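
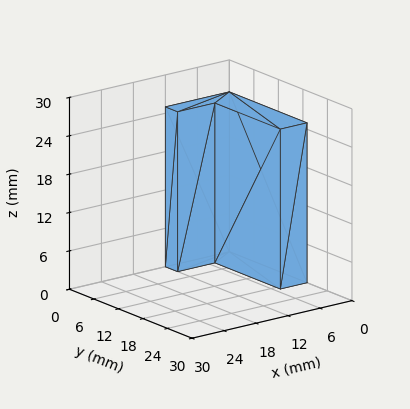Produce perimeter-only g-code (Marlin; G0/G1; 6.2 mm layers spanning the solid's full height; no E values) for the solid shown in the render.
Reading the render: the shape is an L-shaped prism: outer 12 × 19 mm, arm thicknesses ≈ 3 mm (horizontal) and 5 mm (vertical), extruded 25 mm in z (dimensions read to the nearest mm from the axis ticks). For the g-code, the solid's height is divided into equal slices at the stated Δz and each level perimeter traced with G1 moves after a G0 lift.

; perimeter-only toolpath
G21 ; units = mm
G90 ; absolute positioning
G28 ; home
; layer 1
G0 Z6.2
G0 X0.0 Y0.0
G1 X12.0 Y0.0
G1 X12.0 Y3.0
G1 X5.0 Y3.0
G1 X5.0 Y19.0
G1 X0.0 Y19.0
G1 X0.0 Y0.0
; layer 2
G0 Z12.5
G0 X0.0 Y0.0
G1 X12.0 Y0.0
G1 X12.0 Y3.0
G1 X5.0 Y3.0
G1 X5.0 Y19.0
G1 X0.0 Y19.0
G1 X0.0 Y0.0
; layer 3
G0 Z18.8
G0 X0.0 Y0.0
G1 X12.0 Y0.0
G1 X12.0 Y3.0
G1 X5.0 Y3.0
G1 X5.0 Y19.0
G1 X0.0 Y19.0
G1 X0.0 Y0.0
; layer 4
G0 Z25.0
G0 X0.0 Y0.0
G1 X12.0 Y0.0
G1 X12.0 Y3.0
G1 X5.0 Y3.0
G1 X5.0 Y19.0
G1 X0.0 Y19.0
G1 X0.0 Y0.0
M2 ; end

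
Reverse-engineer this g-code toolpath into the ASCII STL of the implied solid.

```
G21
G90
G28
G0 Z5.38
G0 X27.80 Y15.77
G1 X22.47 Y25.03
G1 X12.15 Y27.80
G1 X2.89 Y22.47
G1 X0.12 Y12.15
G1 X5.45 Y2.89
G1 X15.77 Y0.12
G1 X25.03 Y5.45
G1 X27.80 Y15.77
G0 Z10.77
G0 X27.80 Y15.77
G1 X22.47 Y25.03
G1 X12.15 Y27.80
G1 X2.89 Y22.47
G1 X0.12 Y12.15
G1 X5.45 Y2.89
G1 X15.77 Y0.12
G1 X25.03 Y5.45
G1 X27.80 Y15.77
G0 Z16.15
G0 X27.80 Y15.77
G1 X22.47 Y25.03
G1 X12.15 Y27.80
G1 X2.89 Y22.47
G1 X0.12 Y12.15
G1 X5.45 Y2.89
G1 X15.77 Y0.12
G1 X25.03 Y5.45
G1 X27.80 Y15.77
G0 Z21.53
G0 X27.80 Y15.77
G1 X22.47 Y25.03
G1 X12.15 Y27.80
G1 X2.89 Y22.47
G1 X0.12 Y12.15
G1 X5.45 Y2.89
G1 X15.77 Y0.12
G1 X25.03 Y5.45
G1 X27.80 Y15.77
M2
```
solid part
  facet normal 0.0000 0.0000 -1.0000
    outer loop
      vertex 12.15 27.80 0.00
      vertex 22.47 25.03 0.00
      vertex 27.80 15.77 0.00
    endloop
  endfacet
  facet normal 0.0000 0.0000 -1.0000
    outer loop
      vertex 2.89 22.47 0.00
      vertex 12.15 27.80 0.00
      vertex 27.80 15.77 0.00
    endloop
  endfacet
  facet normal 0.0000 0.0000 -1.0000
    outer loop
      vertex 0.12 12.15 0.00
      vertex 2.89 22.47 0.00
      vertex 27.80 15.77 0.00
    endloop
  endfacet
  facet normal 0.0000 0.0000 -1.0000
    outer loop
      vertex 5.45 2.89 0.00
      vertex 0.12 12.15 0.00
      vertex 27.80 15.77 0.00
    endloop
  endfacet
  facet normal 0.0000 0.0000 -1.0000
    outer loop
      vertex 15.77 0.12 0.00
      vertex 5.45 2.89 0.00
      vertex 27.80 15.77 0.00
    endloop
  endfacet
  facet normal 0.0000 0.0000 -1.0000
    outer loop
      vertex 25.03 5.45 0.00
      vertex 15.77 0.12 0.00
      vertex 27.80 15.77 0.00
    endloop
  endfacet
  facet normal 0.0000 0.0000 1.0000
    outer loop
      vertex 27.80 15.77 21.53
      vertex 22.47 25.03 21.53
      vertex 12.15 27.80 21.53
    endloop
  endfacet
  facet normal 0.0000 0.0000 1.0000
    outer loop
      vertex 27.80 15.77 21.53
      vertex 12.15 27.80 21.53
      vertex 2.89 22.47 21.53
    endloop
  endfacet
  facet normal 0.0000 0.0000 1.0000
    outer loop
      vertex 27.80 15.77 21.53
      vertex 2.89 22.47 21.53
      vertex 0.12 12.15 21.53
    endloop
  endfacet
  facet normal 0.0000 0.0000 1.0000
    outer loop
      vertex 27.80 15.77 21.53
      vertex 0.12 12.15 21.53
      vertex 5.45 2.89 21.53
    endloop
  endfacet
  facet normal 0.0000 0.0000 1.0000
    outer loop
      vertex 27.80 15.77 21.53
      vertex 5.45 2.89 21.53
      vertex 15.77 0.12 21.53
    endloop
  endfacet
  facet normal 0.0000 0.0000 1.0000
    outer loop
      vertex 27.80 15.77 21.53
      vertex 15.77 0.12 21.53
      vertex 25.03 5.45 21.53
    endloop
  endfacet
  facet normal 0.8667 0.4989 0.0000
    outer loop
      vertex 27.80 15.77 0.00
      vertex 22.47 25.03 0.00
      vertex 22.47 25.03 21.53
    endloop
  endfacet
  facet normal 0.8667 0.4989 0.0000
    outer loop
      vertex 27.80 15.77 0.00
      vertex 22.47 25.03 21.53
      vertex 27.80 15.77 21.53
    endloop
  endfacet
  facet normal 0.2592 0.9658 0.0000
    outer loop
      vertex 22.47 25.03 0.00
      vertex 12.15 27.80 0.00
      vertex 12.15 27.80 21.53
    endloop
  endfacet
  facet normal 0.2592 0.9658 0.0000
    outer loop
      vertex 22.47 25.03 0.00
      vertex 12.15 27.80 21.53
      vertex 22.47 25.03 21.53
    endloop
  endfacet
  facet normal -0.4989 0.8667 0.0000
    outer loop
      vertex 12.15 27.80 0.00
      vertex 2.89 22.47 0.00
      vertex 2.89 22.47 21.53
    endloop
  endfacet
  facet normal -0.4989 0.8667 0.0000
    outer loop
      vertex 12.15 27.80 0.00
      vertex 2.89 22.47 21.53
      vertex 12.15 27.80 21.53
    endloop
  endfacet
  facet normal -0.9658 0.2592 0.0000
    outer loop
      vertex 2.89 22.47 0.00
      vertex 0.12 12.15 0.00
      vertex 0.12 12.15 21.53
    endloop
  endfacet
  facet normal -0.9658 0.2592 0.0000
    outer loop
      vertex 2.89 22.47 0.00
      vertex 0.12 12.15 21.53
      vertex 2.89 22.47 21.53
    endloop
  endfacet
  facet normal -0.8667 -0.4989 0.0000
    outer loop
      vertex 0.12 12.15 0.00
      vertex 5.45 2.89 0.00
      vertex 5.45 2.89 21.53
    endloop
  endfacet
  facet normal -0.8667 -0.4989 0.0000
    outer loop
      vertex 0.12 12.15 0.00
      vertex 5.45 2.89 21.53
      vertex 0.12 12.15 21.53
    endloop
  endfacet
  facet normal -0.2592 -0.9658 0.0000
    outer loop
      vertex 5.45 2.89 0.00
      vertex 15.77 0.12 0.00
      vertex 15.77 0.12 21.53
    endloop
  endfacet
  facet normal -0.2592 -0.9658 0.0000
    outer loop
      vertex 5.45 2.89 0.00
      vertex 15.77 0.12 21.53
      vertex 5.45 2.89 21.53
    endloop
  endfacet
  facet normal 0.4989 -0.8667 0.0000
    outer loop
      vertex 15.77 0.12 0.00
      vertex 25.03 5.45 0.00
      vertex 25.03 5.45 21.53
    endloop
  endfacet
  facet normal 0.4989 -0.8667 0.0000
    outer loop
      vertex 15.77 0.12 0.00
      vertex 25.03 5.45 21.53
      vertex 15.77 0.12 21.53
    endloop
  endfacet
  facet normal 0.9658 -0.2592 0.0000
    outer loop
      vertex 25.03 5.45 0.00
      vertex 27.80 15.77 0.00
      vertex 27.80 15.77 21.53
    endloop
  endfacet
  facet normal 0.9658 -0.2592 0.0000
    outer loop
      vertex 25.03 5.45 0.00
      vertex 27.80 15.77 21.53
      vertex 25.03 5.45 21.53
    endloop
  endfacet
endsolid part

The G0 Z moves step by Δz≈5.38 mm. Every layer's G1 loop is the same polygon, so the solid is a straight extrusion of it from z=0 to z≈21.5. Closing with flat bottom and top caps and triangulating gives 28 facets — a regular 8-sided prism (a cylinder approximated with 8 flat sides), circumscribed radius ≈ 14 mm, height ≈ 21.5 mm.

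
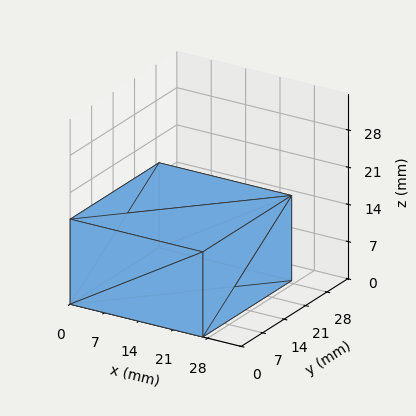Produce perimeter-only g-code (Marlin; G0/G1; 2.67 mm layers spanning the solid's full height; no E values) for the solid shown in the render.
Reading the render: the shape is a rectangular box, roughly 27 × 29 mm footprint and 16 mm tall (dimensions read to the nearest mm from the axis ticks). For the g-code, the solid's height is divided into equal slices at the stated Δz and each level perimeter traced with G1 moves after a G0 lift.

; perimeter-only toolpath
G21 ; units = mm
G90 ; absolute positioning
G28 ; home
; layer 1
G0 Z2.67
G0 X0.00 Y0.00
G1 X27.00 Y0.00
G1 X27.00 Y29.00
G1 X0.00 Y29.00
G1 X0.00 Y0.00
; layer 2
G0 Z5.33
G0 X0.00 Y0.00
G1 X27.00 Y0.00
G1 X27.00 Y29.00
G1 X0.00 Y29.00
G1 X0.00 Y0.00
; layer 3
G0 Z8.00
G0 X0.00 Y0.00
G1 X27.00 Y0.00
G1 X27.00 Y29.00
G1 X0.00 Y29.00
G1 X0.00 Y0.00
; layer 4
G0 Z10.67
G0 X0.00 Y0.00
G1 X27.00 Y0.00
G1 X27.00 Y29.00
G1 X0.00 Y29.00
G1 X0.00 Y0.00
; layer 5
G0 Z13.33
G0 X0.00 Y0.00
G1 X27.00 Y0.00
G1 X27.00 Y29.00
G1 X0.00 Y29.00
G1 X0.00 Y0.00
; layer 6
G0 Z16.00
G0 X0.00 Y0.00
G1 X27.00 Y0.00
G1 X27.00 Y29.00
G1 X0.00 Y29.00
G1 X0.00 Y0.00
M2 ; end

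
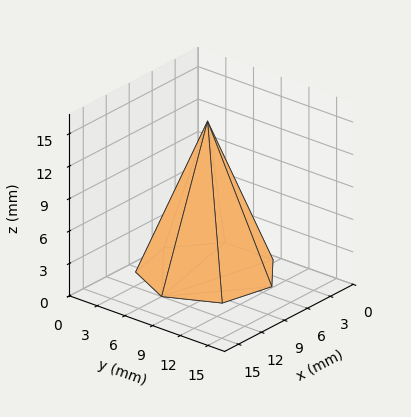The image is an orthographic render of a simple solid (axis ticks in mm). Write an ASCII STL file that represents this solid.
Reading the render: the shape is a regular 7-sided pyramid, base circumscribed radius ≈ 6 mm, apex at z ≈ 14 mm (dimensions read to the nearest mm from the axis ticks). For the STL, each face is triangulated and given an outward normal.

solid part
  facet normal 0.0000 0.0000 -1.0000
    outer loop
      vertex 4.665 11.850 0.000
      vertex 9.741 10.691 0.000
      vertex 12.000 6.000 0.000
    endloop
  endfacet
  facet normal 0.0000 0.0000 -1.0000
    outer loop
      vertex 0.594 8.603 0.000
      vertex 4.665 11.850 0.000
      vertex 12.000 6.000 0.000
    endloop
  endfacet
  facet normal 0.0000 0.0000 -1.0000
    outer loop
      vertex 0.594 3.397 0.000
      vertex 0.594 8.603 0.000
      vertex 12.000 6.000 0.000
    endloop
  endfacet
  facet normal 0.0000 0.0000 -1.0000
    outer loop
      vertex 4.665 0.150 0.000
      vertex 0.594 3.397 0.000
      vertex 12.000 6.000 0.000
    endloop
  endfacet
  facet normal 0.0000 0.0000 -1.0000
    outer loop
      vertex 9.741 1.309 0.000
      vertex 4.665 0.150 0.000
      vertex 12.000 6.000 0.000
    endloop
  endfacet
  facet normal 0.8405 0.4047 0.3602
    outer loop
      vertex 12.000 6.000 0.000
      vertex 9.741 10.691 0.000
      vertex 6.000 6.000 14.000
    endloop
  endfacet
  facet normal 0.2077 0.9095 0.3602
    outer loop
      vertex 9.741 10.691 0.000
      vertex 4.665 11.850 0.000
      vertex 6.000 6.000 14.000
    endloop
  endfacet
  facet normal -0.5817 0.7293 0.3602
    outer loop
      vertex 4.665 11.850 0.000
      vertex 0.594 8.603 0.000
      vertex 6.000 6.000 14.000
    endloop
  endfacet
  facet normal -0.9329 0.0000 0.3602
    outer loop
      vertex 0.594 8.603 0.000
      vertex 0.594 3.397 0.000
      vertex 6.000 6.000 14.000
    endloop
  endfacet
  facet normal -0.5817 -0.7293 0.3602
    outer loop
      vertex 0.594 3.397 0.000
      vertex 4.665 0.150 0.000
      vertex 6.000 6.000 14.000
    endloop
  endfacet
  facet normal 0.2077 -0.9095 0.3602
    outer loop
      vertex 4.665 0.150 0.000
      vertex 9.741 1.309 0.000
      vertex 6.000 6.000 14.000
    endloop
  endfacet
  facet normal 0.8405 -0.4047 0.3602
    outer loop
      vertex 9.741 1.309 0.000
      vertex 12.000 6.000 0.000
      vertex 6.000 6.000 14.000
    endloop
  endfacet
endsolid part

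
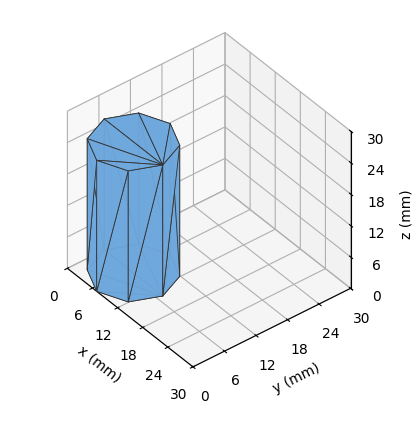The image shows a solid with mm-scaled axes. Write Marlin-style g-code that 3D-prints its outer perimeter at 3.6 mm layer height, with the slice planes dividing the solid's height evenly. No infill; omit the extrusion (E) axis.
Reading the render: the shape is a regular 8-sided prism (a cylinder approximated with 8 flat sides), circumscribed radius ≈ 7 mm, height ≈ 25 mm (dimensions read to the nearest mm from the axis ticks). For the g-code, the solid's height is divided into equal slices at the stated Δz and each level perimeter traced with G1 moves after a G0 lift.

; perimeter-only toolpath
G21 ; units = mm
G90 ; absolute positioning
G28 ; home
; layer 1
G0 Z3.6
G0 X14.0 Y7.0
G1 X11.9 Y11.9
G1 X7.0 Y14.0
G1 X2.1 Y11.9
G1 X0.0 Y7.0
G1 X2.1 Y2.1
G1 X7.0 Y0.0
G1 X11.9 Y2.1
G1 X14.0 Y7.0
; layer 2
G0 Z7.1
G0 X14.0 Y7.0
G1 X11.9 Y11.9
G1 X7.0 Y14.0
G1 X2.1 Y11.9
G1 X0.0 Y7.0
G1 X2.1 Y2.1
G1 X7.0 Y0.0
G1 X11.9 Y2.1
G1 X14.0 Y7.0
; layer 3
G0 Z10.7
G0 X14.0 Y7.0
G1 X11.9 Y11.9
G1 X7.0 Y14.0
G1 X2.1 Y11.9
G1 X0.0 Y7.0
G1 X2.1 Y2.1
G1 X7.0 Y0.0
G1 X11.9 Y2.1
G1 X14.0 Y7.0
; layer 4
G0 Z14.3
G0 X14.0 Y7.0
G1 X11.9 Y11.9
G1 X7.0 Y14.0
G1 X2.1 Y11.9
G1 X0.0 Y7.0
G1 X2.1 Y2.1
G1 X7.0 Y0.0
G1 X11.9 Y2.1
G1 X14.0 Y7.0
; layer 5
G0 Z17.9
G0 X14.0 Y7.0
G1 X11.9 Y11.9
G1 X7.0 Y14.0
G1 X2.1 Y11.9
G1 X0.0 Y7.0
G1 X2.1 Y2.1
G1 X7.0 Y0.0
G1 X11.9 Y2.1
G1 X14.0 Y7.0
; layer 6
G0 Z21.4
G0 X14.0 Y7.0
G1 X11.9 Y11.9
G1 X7.0 Y14.0
G1 X2.1 Y11.9
G1 X0.0 Y7.0
G1 X2.1 Y2.1
G1 X7.0 Y0.0
G1 X11.9 Y2.1
G1 X14.0 Y7.0
; layer 7
G0 Z25.0
G0 X14.0 Y7.0
G1 X11.9 Y11.9
G1 X7.0 Y14.0
G1 X2.1 Y11.9
G1 X0.0 Y7.0
G1 X2.1 Y2.1
G1 X7.0 Y0.0
G1 X11.9 Y2.1
G1 X14.0 Y7.0
M2 ; end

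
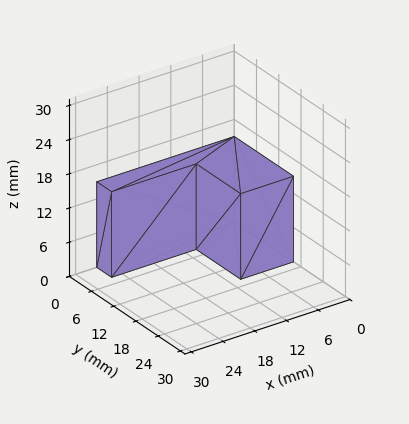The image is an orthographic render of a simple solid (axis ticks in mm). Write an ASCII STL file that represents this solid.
Reading the render: the shape is an L-shaped prism: outer 26 × 16 mm, arm thicknesses ≈ 4 mm (horizontal) and 10 mm (vertical), extruded 15 mm in z (dimensions read to the nearest mm from the axis ticks). For the STL, each face is triangulated and given an outward normal.

solid part
  facet normal 0.0000 0.0000 -1.0000
    outer loop
      vertex 26.000 4.000 0.000
      vertex 26.000 0.000 0.000
      vertex 0.000 0.000 0.000
    endloop
  endfacet
  facet normal 0.0000 0.0000 -1.0000
    outer loop
      vertex 10.000 4.000 0.000
      vertex 26.000 4.000 0.000
      vertex 0.000 0.000 0.000
    endloop
  endfacet
  facet normal 0.0000 0.0000 -1.0000
    outer loop
      vertex 10.000 16.000 0.000
      vertex 10.000 4.000 0.000
      vertex 0.000 0.000 0.000
    endloop
  endfacet
  facet normal 0.0000 0.0000 -1.0000
    outer loop
      vertex 0.000 16.000 0.000
      vertex 10.000 16.000 0.000
      vertex 0.000 0.000 0.000
    endloop
  endfacet
  facet normal 0.0000 0.0000 1.0000
    outer loop
      vertex 0.000 0.000 15.000
      vertex 26.000 0.000 15.000
      vertex 26.000 4.000 15.000
    endloop
  endfacet
  facet normal 0.0000 0.0000 1.0000
    outer loop
      vertex 0.000 0.000 15.000
      vertex 26.000 4.000 15.000
      vertex 10.000 4.000 15.000
    endloop
  endfacet
  facet normal 0.0000 0.0000 1.0000
    outer loop
      vertex 0.000 0.000 15.000
      vertex 10.000 4.000 15.000
      vertex 10.000 16.000 15.000
    endloop
  endfacet
  facet normal 0.0000 0.0000 1.0000
    outer loop
      vertex 0.000 0.000 15.000
      vertex 10.000 16.000 15.000
      vertex 0.000 16.000 15.000
    endloop
  endfacet
  facet normal 0.0000 -1.0000 0.0000
    outer loop
      vertex 0.000 0.000 0.000
      vertex 26.000 0.000 0.000
      vertex 26.000 0.000 15.000
    endloop
  endfacet
  facet normal 0.0000 -1.0000 0.0000
    outer loop
      vertex 0.000 0.000 0.000
      vertex 26.000 0.000 15.000
      vertex 0.000 0.000 15.000
    endloop
  endfacet
  facet normal 1.0000 0.0000 0.0000
    outer loop
      vertex 26.000 0.000 0.000
      vertex 26.000 4.000 0.000
      vertex 26.000 4.000 15.000
    endloop
  endfacet
  facet normal 1.0000 0.0000 0.0000
    outer loop
      vertex 26.000 0.000 0.000
      vertex 26.000 4.000 15.000
      vertex 26.000 0.000 15.000
    endloop
  endfacet
  facet normal 0.0000 1.0000 0.0000
    outer loop
      vertex 26.000 4.000 0.000
      vertex 10.000 4.000 0.000
      vertex 10.000 4.000 15.000
    endloop
  endfacet
  facet normal 0.0000 1.0000 0.0000
    outer loop
      vertex 26.000 4.000 0.000
      vertex 10.000 4.000 15.000
      vertex 26.000 4.000 15.000
    endloop
  endfacet
  facet normal 1.0000 0.0000 0.0000
    outer loop
      vertex 10.000 4.000 0.000
      vertex 10.000 16.000 0.000
      vertex 10.000 16.000 15.000
    endloop
  endfacet
  facet normal 1.0000 0.0000 0.0000
    outer loop
      vertex 10.000 4.000 0.000
      vertex 10.000 16.000 15.000
      vertex 10.000 4.000 15.000
    endloop
  endfacet
  facet normal 0.0000 1.0000 0.0000
    outer loop
      vertex 10.000 16.000 0.000
      vertex 0.000 16.000 0.000
      vertex 0.000 16.000 15.000
    endloop
  endfacet
  facet normal 0.0000 1.0000 0.0000
    outer loop
      vertex 10.000 16.000 0.000
      vertex 0.000 16.000 15.000
      vertex 10.000 16.000 15.000
    endloop
  endfacet
  facet normal -1.0000 0.0000 0.0000
    outer loop
      vertex 0.000 16.000 0.000
      vertex 0.000 0.000 0.000
      vertex 0.000 0.000 15.000
    endloop
  endfacet
  facet normal -1.0000 0.0000 0.0000
    outer loop
      vertex 0.000 16.000 0.000
      vertex 0.000 0.000 15.000
      vertex 0.000 16.000 15.000
    endloop
  endfacet
endsolid part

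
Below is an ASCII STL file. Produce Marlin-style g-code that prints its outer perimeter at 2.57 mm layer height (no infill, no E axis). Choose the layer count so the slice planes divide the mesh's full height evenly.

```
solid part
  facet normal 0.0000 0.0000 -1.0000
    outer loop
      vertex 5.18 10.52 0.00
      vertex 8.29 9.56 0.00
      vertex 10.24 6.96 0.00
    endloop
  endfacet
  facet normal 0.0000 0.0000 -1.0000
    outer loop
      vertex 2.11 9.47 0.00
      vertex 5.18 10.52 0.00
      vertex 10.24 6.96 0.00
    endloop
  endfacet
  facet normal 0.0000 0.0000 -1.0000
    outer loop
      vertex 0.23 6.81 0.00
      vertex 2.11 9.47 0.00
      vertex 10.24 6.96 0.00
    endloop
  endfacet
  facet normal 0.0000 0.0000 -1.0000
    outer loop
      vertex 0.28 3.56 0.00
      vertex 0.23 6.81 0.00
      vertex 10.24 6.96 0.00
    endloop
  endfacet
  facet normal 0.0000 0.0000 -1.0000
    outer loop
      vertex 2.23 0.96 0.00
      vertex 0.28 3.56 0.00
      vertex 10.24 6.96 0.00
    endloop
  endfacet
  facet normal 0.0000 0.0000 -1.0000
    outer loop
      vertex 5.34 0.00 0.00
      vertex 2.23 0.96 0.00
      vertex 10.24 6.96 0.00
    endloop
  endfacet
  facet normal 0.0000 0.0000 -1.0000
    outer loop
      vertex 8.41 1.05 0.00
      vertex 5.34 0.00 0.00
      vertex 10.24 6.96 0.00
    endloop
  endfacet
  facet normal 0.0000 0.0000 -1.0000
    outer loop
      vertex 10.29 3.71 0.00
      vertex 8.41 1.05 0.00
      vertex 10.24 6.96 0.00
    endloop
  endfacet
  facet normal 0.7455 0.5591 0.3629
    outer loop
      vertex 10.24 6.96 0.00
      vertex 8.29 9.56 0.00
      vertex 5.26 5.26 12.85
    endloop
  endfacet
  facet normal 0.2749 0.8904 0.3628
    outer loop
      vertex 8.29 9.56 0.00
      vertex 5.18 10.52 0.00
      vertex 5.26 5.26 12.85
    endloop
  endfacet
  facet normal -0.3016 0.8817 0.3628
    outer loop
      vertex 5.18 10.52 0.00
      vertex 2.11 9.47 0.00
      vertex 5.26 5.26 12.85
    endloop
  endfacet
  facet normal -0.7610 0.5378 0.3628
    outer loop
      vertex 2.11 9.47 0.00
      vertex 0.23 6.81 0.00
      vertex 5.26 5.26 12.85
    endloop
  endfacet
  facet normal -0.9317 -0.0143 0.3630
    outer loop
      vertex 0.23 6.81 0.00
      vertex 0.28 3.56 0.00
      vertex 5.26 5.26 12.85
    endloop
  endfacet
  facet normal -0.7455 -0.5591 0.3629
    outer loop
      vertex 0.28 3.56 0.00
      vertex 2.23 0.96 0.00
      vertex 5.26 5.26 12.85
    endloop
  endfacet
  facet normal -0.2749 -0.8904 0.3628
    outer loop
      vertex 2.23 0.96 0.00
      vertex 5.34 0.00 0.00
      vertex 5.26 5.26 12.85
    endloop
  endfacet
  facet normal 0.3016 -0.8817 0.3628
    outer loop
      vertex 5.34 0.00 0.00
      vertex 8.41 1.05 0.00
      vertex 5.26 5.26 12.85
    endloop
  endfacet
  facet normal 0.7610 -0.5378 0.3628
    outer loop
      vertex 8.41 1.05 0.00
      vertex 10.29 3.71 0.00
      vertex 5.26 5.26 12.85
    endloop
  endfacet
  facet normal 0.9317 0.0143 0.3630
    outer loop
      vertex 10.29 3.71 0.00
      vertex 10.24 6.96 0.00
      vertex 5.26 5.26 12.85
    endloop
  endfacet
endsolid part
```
; perimeter-only toolpath
G21 ; units = mm
G90 ; absolute positioning
G28 ; home
; layer 1
G0 Z2.57
G0 X9.24 Y6.62
G1 X7.68 Y8.70
G1 X5.20 Y9.47
G1 X2.74 Y8.63
G1 X1.24 Y6.50
G1 X1.28 Y3.90
G1 X2.84 Y1.82
G1 X5.32 Y1.05
G1 X7.78 Y1.89
G1 X9.28 Y4.02
G1 X9.24 Y6.62
; layer 2
G0 Z5.14
G0 X8.25 Y6.28
G1 X7.08 Y7.84
G1 X5.21 Y8.42
G1 X3.37 Y7.79
G1 X2.24 Y6.19
G1 X2.27 Y4.24
G1 X3.44 Y2.68
G1 X5.31 Y2.10
G1 X7.15 Y2.73
G1 X8.28 Y4.33
G1 X8.25 Y6.28
; layer 3
G0 Z7.71
G0 X7.25 Y5.94
G1 X6.47 Y6.98
G1 X5.23 Y7.36
G1 X4.00 Y6.94
G1 X3.25 Y5.88
G1 X3.27 Y4.58
G1 X4.05 Y3.54
G1 X5.29 Y3.16
G1 X6.52 Y3.58
G1 X7.27 Y4.64
G1 X7.25 Y5.94
; layer 4
G0 Z10.28
G0 X6.26 Y5.60
G1 X5.87 Y6.12
G1 X5.24 Y6.31
G1 X4.63 Y6.10
G1 X4.25 Y5.57
G1 X4.26 Y4.92
G1 X4.65 Y4.40
G1 X5.28 Y4.21
G1 X5.89 Y4.42
G1 X6.27 Y4.95
G1 X6.26 Y5.60
M2 ; end

The solid is a regular 10-sided pyramid, base circumscribed radius ≈ 5.26 mm, apex at z ≈ 12.8 mm. Slicing at Δz = 2.57 mm — 5 equal slices spanning the solid's height, so layer i sits at z = i·h/5 — gives 4 non-empty perimeters. Each is a 10-segment closed polygon; G0 lifts to the layer z and rapids to the start vertex, then G1 traces the edges. The cross-section shrinks linearly with z (the slice at the apex is degenerate and omitted).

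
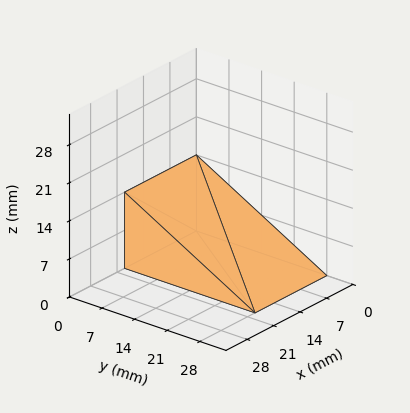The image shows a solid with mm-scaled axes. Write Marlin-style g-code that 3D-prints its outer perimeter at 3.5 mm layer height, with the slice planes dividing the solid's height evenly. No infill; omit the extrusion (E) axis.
Reading the render: the shape is a wedge (ramp): 19 × 28 mm base, rising to 14 mm along the y=0 edge and sloping linearly to z=0 at y=28 (dimensions read to the nearest mm from the axis ticks). For the g-code, the solid's height is divided into equal slices at the stated Δz and each level perimeter traced with G1 moves after a G0 lift.

; perimeter-only toolpath
G21 ; units = mm
G90 ; absolute positioning
G28 ; home
; layer 1
G0 Z3.5
G0 X0.0 Y0.0
G1 X19.0 Y0.0
G1 X19.0 Y21.0
G1 X0.0 Y21.0
G1 X0.0 Y0.0
; layer 2
G0 Z7.0
G0 X0.0 Y0.0
G1 X19.0 Y0.0
G1 X19.0 Y14.0
G1 X0.0 Y14.0
G1 X0.0 Y0.0
; layer 3
G0 Z10.5
G0 X0.0 Y0.0
G1 X19.0 Y0.0
G1 X19.0 Y7.0
G1 X0.0 Y7.0
G1 X0.0 Y0.0
M2 ; end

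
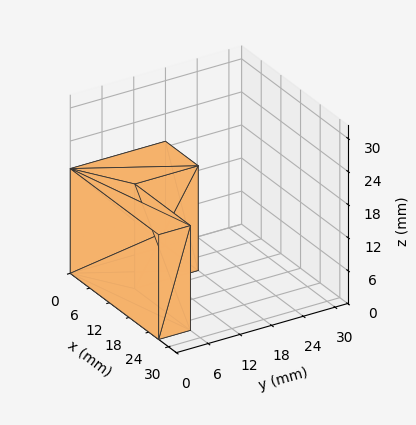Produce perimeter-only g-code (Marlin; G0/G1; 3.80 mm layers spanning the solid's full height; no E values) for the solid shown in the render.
Reading the render: the shape is an L-shaped prism: outer 27 × 18 mm, arm thicknesses ≈ 6 mm (horizontal) and 10 mm (vertical), extruded 19 mm in z (dimensions read to the nearest mm from the axis ticks). For the g-code, the solid's height is divided into equal slices at the stated Δz and each level perimeter traced with G1 moves after a G0 lift.

; perimeter-only toolpath
G21 ; units = mm
G90 ; absolute positioning
G28 ; home
; layer 1
G0 Z3.80
G0 X0.00 Y0.00
G1 X27.00 Y0.00
G1 X27.00 Y6.00
G1 X10.00 Y6.00
G1 X10.00 Y18.00
G1 X0.00 Y18.00
G1 X0.00 Y0.00
; layer 2
G0 Z7.60
G0 X0.00 Y0.00
G1 X27.00 Y0.00
G1 X27.00 Y6.00
G1 X10.00 Y6.00
G1 X10.00 Y18.00
G1 X0.00 Y18.00
G1 X0.00 Y0.00
; layer 3
G0 Z11.40
G0 X0.00 Y0.00
G1 X27.00 Y0.00
G1 X27.00 Y6.00
G1 X10.00 Y6.00
G1 X10.00 Y18.00
G1 X0.00 Y18.00
G1 X0.00 Y0.00
; layer 4
G0 Z15.20
G0 X0.00 Y0.00
G1 X27.00 Y0.00
G1 X27.00 Y6.00
G1 X10.00 Y6.00
G1 X10.00 Y18.00
G1 X0.00 Y18.00
G1 X0.00 Y0.00
; layer 5
G0 Z19.00
G0 X0.00 Y0.00
G1 X27.00 Y0.00
G1 X27.00 Y6.00
G1 X10.00 Y6.00
G1 X10.00 Y18.00
G1 X0.00 Y18.00
G1 X0.00 Y0.00
M2 ; end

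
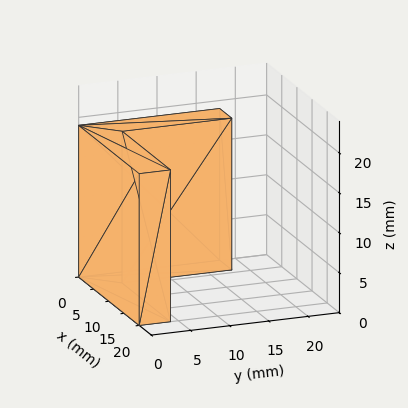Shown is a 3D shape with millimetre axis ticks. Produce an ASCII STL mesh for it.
Reading the render: the shape is an L-shaped prism: outer 20 × 18 mm, arm thicknesses ≈ 4 mm (horizontal) and 4 mm (vertical), extruded 19 mm in z (dimensions read to the nearest mm from the axis ticks). For the STL, each face is triangulated and given an outward normal.

solid part
  facet normal 0.0000 0.0000 -1.0000
    outer loop
      vertex 20.0 4.0 0.0
      vertex 20.0 0.0 0.0
      vertex 0.0 0.0 0.0
    endloop
  endfacet
  facet normal 0.0000 0.0000 -1.0000
    outer loop
      vertex 4.0 4.0 0.0
      vertex 20.0 4.0 0.0
      vertex 0.0 0.0 0.0
    endloop
  endfacet
  facet normal 0.0000 0.0000 -1.0000
    outer loop
      vertex 4.0 18.0 0.0
      vertex 4.0 4.0 0.0
      vertex 0.0 0.0 0.0
    endloop
  endfacet
  facet normal 0.0000 0.0000 -1.0000
    outer loop
      vertex 0.0 18.0 0.0
      vertex 4.0 18.0 0.0
      vertex 0.0 0.0 0.0
    endloop
  endfacet
  facet normal 0.0000 0.0000 1.0000
    outer loop
      vertex 0.0 0.0 19.0
      vertex 20.0 0.0 19.0
      vertex 20.0 4.0 19.0
    endloop
  endfacet
  facet normal 0.0000 0.0000 1.0000
    outer loop
      vertex 0.0 0.0 19.0
      vertex 20.0 4.0 19.0
      vertex 4.0 4.0 19.0
    endloop
  endfacet
  facet normal 0.0000 0.0000 1.0000
    outer loop
      vertex 0.0 0.0 19.0
      vertex 4.0 4.0 19.0
      vertex 4.0 18.0 19.0
    endloop
  endfacet
  facet normal 0.0000 0.0000 1.0000
    outer loop
      vertex 0.0 0.0 19.0
      vertex 4.0 18.0 19.0
      vertex 0.0 18.0 19.0
    endloop
  endfacet
  facet normal 0.0000 -1.0000 0.0000
    outer loop
      vertex 0.0 0.0 0.0
      vertex 20.0 0.0 0.0
      vertex 20.0 0.0 19.0
    endloop
  endfacet
  facet normal 0.0000 -1.0000 0.0000
    outer loop
      vertex 0.0 0.0 0.0
      vertex 20.0 0.0 19.0
      vertex 0.0 0.0 19.0
    endloop
  endfacet
  facet normal 1.0000 0.0000 0.0000
    outer loop
      vertex 20.0 0.0 0.0
      vertex 20.0 4.0 0.0
      vertex 20.0 4.0 19.0
    endloop
  endfacet
  facet normal 1.0000 0.0000 0.0000
    outer loop
      vertex 20.0 0.0 0.0
      vertex 20.0 4.0 19.0
      vertex 20.0 0.0 19.0
    endloop
  endfacet
  facet normal 0.0000 1.0000 0.0000
    outer loop
      vertex 20.0 4.0 0.0
      vertex 4.0 4.0 0.0
      vertex 4.0 4.0 19.0
    endloop
  endfacet
  facet normal 0.0000 1.0000 0.0000
    outer loop
      vertex 20.0 4.0 0.0
      vertex 4.0 4.0 19.0
      vertex 20.0 4.0 19.0
    endloop
  endfacet
  facet normal 1.0000 0.0000 0.0000
    outer loop
      vertex 4.0 4.0 0.0
      vertex 4.0 18.0 0.0
      vertex 4.0 18.0 19.0
    endloop
  endfacet
  facet normal 1.0000 0.0000 0.0000
    outer loop
      vertex 4.0 4.0 0.0
      vertex 4.0 18.0 19.0
      vertex 4.0 4.0 19.0
    endloop
  endfacet
  facet normal 0.0000 1.0000 0.0000
    outer loop
      vertex 4.0 18.0 0.0
      vertex 0.0 18.0 0.0
      vertex 0.0 18.0 19.0
    endloop
  endfacet
  facet normal 0.0000 1.0000 0.0000
    outer loop
      vertex 4.0 18.0 0.0
      vertex 0.0 18.0 19.0
      vertex 4.0 18.0 19.0
    endloop
  endfacet
  facet normal -1.0000 0.0000 0.0000
    outer loop
      vertex 0.0 18.0 0.0
      vertex 0.0 0.0 0.0
      vertex 0.0 0.0 19.0
    endloop
  endfacet
  facet normal -1.0000 0.0000 0.0000
    outer loop
      vertex 0.0 18.0 0.0
      vertex 0.0 0.0 19.0
      vertex 0.0 18.0 19.0
    endloop
  endfacet
endsolid part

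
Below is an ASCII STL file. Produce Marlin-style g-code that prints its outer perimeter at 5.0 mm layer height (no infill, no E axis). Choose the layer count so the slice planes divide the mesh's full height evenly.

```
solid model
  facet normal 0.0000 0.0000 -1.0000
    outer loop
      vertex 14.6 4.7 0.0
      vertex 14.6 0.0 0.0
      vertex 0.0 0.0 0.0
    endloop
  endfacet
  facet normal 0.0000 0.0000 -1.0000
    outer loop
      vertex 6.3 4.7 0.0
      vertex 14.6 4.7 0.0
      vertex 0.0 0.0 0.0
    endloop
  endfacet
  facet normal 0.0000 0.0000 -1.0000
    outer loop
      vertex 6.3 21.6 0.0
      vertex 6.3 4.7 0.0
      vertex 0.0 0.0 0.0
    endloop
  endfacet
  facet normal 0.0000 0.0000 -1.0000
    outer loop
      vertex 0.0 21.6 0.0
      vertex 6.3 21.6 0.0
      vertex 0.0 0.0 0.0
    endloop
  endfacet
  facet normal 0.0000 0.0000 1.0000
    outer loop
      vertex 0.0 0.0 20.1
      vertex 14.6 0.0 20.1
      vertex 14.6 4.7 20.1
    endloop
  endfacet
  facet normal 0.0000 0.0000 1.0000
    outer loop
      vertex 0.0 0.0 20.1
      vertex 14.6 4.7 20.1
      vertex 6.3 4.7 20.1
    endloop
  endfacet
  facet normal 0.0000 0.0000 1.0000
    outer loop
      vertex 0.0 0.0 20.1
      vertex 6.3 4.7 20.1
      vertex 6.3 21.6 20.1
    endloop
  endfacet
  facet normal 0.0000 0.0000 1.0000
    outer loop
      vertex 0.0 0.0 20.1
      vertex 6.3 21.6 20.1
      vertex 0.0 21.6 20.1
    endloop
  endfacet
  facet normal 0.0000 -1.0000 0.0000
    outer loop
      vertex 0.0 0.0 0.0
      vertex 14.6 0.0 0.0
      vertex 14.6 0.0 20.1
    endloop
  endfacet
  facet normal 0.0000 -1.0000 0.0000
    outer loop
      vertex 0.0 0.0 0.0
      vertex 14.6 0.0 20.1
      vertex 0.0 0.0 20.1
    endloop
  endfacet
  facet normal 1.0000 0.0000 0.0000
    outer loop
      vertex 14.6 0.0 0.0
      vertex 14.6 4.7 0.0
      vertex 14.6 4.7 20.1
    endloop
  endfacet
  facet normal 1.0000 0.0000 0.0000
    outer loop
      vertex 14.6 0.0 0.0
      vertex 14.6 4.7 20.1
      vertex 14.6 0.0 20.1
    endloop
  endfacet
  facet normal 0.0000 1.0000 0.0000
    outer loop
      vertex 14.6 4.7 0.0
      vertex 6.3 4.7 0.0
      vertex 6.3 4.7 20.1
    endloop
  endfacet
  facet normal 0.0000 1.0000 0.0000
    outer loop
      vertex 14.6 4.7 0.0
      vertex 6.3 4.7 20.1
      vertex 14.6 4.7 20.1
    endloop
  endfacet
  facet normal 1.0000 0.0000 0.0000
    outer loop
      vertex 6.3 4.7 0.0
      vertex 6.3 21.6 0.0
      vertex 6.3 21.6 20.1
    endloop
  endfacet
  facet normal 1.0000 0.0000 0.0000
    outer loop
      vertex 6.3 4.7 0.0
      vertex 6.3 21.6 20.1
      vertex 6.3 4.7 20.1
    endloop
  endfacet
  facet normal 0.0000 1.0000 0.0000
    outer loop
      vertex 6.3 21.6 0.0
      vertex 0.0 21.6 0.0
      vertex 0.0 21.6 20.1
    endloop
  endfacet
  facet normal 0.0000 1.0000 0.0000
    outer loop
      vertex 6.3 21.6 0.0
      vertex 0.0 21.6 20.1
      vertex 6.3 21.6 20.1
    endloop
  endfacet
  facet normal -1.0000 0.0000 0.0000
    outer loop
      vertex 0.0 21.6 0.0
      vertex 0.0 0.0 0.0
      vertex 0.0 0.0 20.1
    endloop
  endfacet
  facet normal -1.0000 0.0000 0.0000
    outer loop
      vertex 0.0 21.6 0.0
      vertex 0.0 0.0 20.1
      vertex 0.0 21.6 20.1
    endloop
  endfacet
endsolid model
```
; perimeter-only toolpath
G21 ; units = mm
G90 ; absolute positioning
G28 ; home
; layer 1
G0 Z5.0
G0 X0.0 Y0.0
G1 X14.6 Y0.0
G1 X14.6 Y4.7
G1 X6.3 Y4.7
G1 X6.3 Y21.6
G1 X0.0 Y21.6
G1 X0.0 Y0.0
; layer 2
G0 Z10.1
G0 X0.0 Y0.0
G1 X14.6 Y0.0
G1 X14.6 Y4.7
G1 X6.3 Y4.7
G1 X6.3 Y21.6
G1 X0.0 Y21.6
G1 X0.0 Y0.0
; layer 3
G0 Z15.1
G0 X0.0 Y0.0
G1 X14.6 Y0.0
G1 X14.6 Y4.7
G1 X6.3 Y4.7
G1 X6.3 Y21.6
G1 X0.0 Y21.6
G1 X0.0 Y0.0
; layer 4
G0 Z20.1
G0 X0.0 Y0.0
G1 X14.6 Y0.0
G1 X14.6 Y4.7
G1 X6.3 Y4.7
G1 X6.3 Y21.6
G1 X0.0 Y21.6
G1 X0.0 Y0.0
M2 ; end

The solid is an L-shaped prism: outer 14.6 × 21.6 mm, arm thicknesses ≈ 4.7 mm (horizontal) and 6.3 mm (vertical), extruded 20.1 mm in z. Slicing at Δz = 5.0 mm — 4 equal slices spanning the solid's height, so layer i sits at z = i·h/4 — gives 4 non-empty perimeters. Each is a 6-segment closed polygon; G0 lifts to the layer z and rapids to the start vertex, then G1 traces the edges.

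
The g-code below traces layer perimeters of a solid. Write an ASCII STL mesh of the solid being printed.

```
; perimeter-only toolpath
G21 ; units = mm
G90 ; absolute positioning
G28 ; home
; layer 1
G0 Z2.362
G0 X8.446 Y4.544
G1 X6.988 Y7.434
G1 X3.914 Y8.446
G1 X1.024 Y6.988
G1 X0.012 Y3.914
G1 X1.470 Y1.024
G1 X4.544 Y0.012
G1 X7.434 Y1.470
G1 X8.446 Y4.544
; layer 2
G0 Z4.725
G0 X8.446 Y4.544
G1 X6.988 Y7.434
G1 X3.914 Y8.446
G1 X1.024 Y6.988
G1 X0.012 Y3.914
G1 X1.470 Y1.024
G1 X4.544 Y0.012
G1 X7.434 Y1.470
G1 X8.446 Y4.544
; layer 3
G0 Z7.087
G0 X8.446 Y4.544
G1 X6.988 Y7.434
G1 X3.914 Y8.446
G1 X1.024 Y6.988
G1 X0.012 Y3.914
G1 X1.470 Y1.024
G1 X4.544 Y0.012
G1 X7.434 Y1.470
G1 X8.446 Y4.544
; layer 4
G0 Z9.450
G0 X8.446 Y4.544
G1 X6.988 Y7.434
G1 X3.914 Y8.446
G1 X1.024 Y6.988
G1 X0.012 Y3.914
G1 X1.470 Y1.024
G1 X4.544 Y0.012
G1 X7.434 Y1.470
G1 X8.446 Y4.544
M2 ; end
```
solid part
  facet normal 0.0000 0.0000 -1.0000
    outer loop
      vertex 3.914 8.446 0.000
      vertex 6.988 7.434 0.000
      vertex 8.446 4.544 0.000
    endloop
  endfacet
  facet normal 0.0000 0.0000 -1.0000
    outer loop
      vertex 1.024 6.988 0.000
      vertex 3.914 8.446 0.000
      vertex 8.446 4.544 0.000
    endloop
  endfacet
  facet normal 0.0000 0.0000 -1.0000
    outer loop
      vertex 0.012 3.914 0.000
      vertex 1.024 6.988 0.000
      vertex 8.446 4.544 0.000
    endloop
  endfacet
  facet normal 0.0000 0.0000 -1.0000
    outer loop
      vertex 1.470 1.024 0.000
      vertex 0.012 3.914 0.000
      vertex 8.446 4.544 0.000
    endloop
  endfacet
  facet normal 0.0000 0.0000 -1.0000
    outer loop
      vertex 4.544 0.012 0.000
      vertex 1.470 1.024 0.000
      vertex 8.446 4.544 0.000
    endloop
  endfacet
  facet normal 0.0000 0.0000 -1.0000
    outer loop
      vertex 7.434 1.470 0.000
      vertex 4.544 0.012 0.000
      vertex 8.446 4.544 0.000
    endloop
  endfacet
  facet normal 0.0000 0.0000 1.0000
    outer loop
      vertex 8.446 4.544 9.450
      vertex 6.988 7.434 9.450
      vertex 3.914 8.446 9.450
    endloop
  endfacet
  facet normal 0.0000 0.0000 1.0000
    outer loop
      vertex 8.446 4.544 9.450
      vertex 3.914 8.446 9.450
      vertex 1.024 6.988 9.450
    endloop
  endfacet
  facet normal 0.0000 0.0000 1.0000
    outer loop
      vertex 8.446 4.544 9.450
      vertex 1.024 6.988 9.450
      vertex 0.012 3.914 9.450
    endloop
  endfacet
  facet normal 0.0000 0.0000 1.0000
    outer loop
      vertex 8.446 4.544 9.450
      vertex 0.012 3.914 9.450
      vertex 1.470 1.024 9.450
    endloop
  endfacet
  facet normal 0.0000 0.0000 1.0000
    outer loop
      vertex 8.446 4.544 9.450
      vertex 1.470 1.024 9.450
      vertex 4.544 0.012 9.450
    endloop
  endfacet
  facet normal 0.0000 0.0000 1.0000
    outer loop
      vertex 8.446 4.544 9.450
      vertex 4.544 0.012 9.450
      vertex 7.434 1.470 9.450
    endloop
  endfacet
  facet normal 0.8928 0.4504 0.0000
    outer loop
      vertex 8.446 4.544 0.000
      vertex 6.988 7.434 0.000
      vertex 6.988 7.434 9.450
    endloop
  endfacet
  facet normal 0.8928 0.4504 0.0000
    outer loop
      vertex 8.446 4.544 0.000
      vertex 6.988 7.434 9.450
      vertex 8.446 4.544 9.450
    endloop
  endfacet
  facet normal 0.3127 0.9499 0.0000
    outer loop
      vertex 6.988 7.434 0.000
      vertex 3.914 8.446 0.000
      vertex 3.914 8.446 9.450
    endloop
  endfacet
  facet normal 0.3127 0.9499 0.0000
    outer loop
      vertex 6.988 7.434 0.000
      vertex 3.914 8.446 9.450
      vertex 6.988 7.434 9.450
    endloop
  endfacet
  facet normal -0.4504 0.8928 0.0000
    outer loop
      vertex 3.914 8.446 0.000
      vertex 1.024 6.988 0.000
      vertex 1.024 6.988 9.450
    endloop
  endfacet
  facet normal -0.4504 0.8928 0.0000
    outer loop
      vertex 3.914 8.446 0.000
      vertex 1.024 6.988 9.450
      vertex 3.914 8.446 9.450
    endloop
  endfacet
  facet normal -0.9499 0.3127 0.0000
    outer loop
      vertex 1.024 6.988 0.000
      vertex 0.012 3.914 0.000
      vertex 0.012 3.914 9.450
    endloop
  endfacet
  facet normal -0.9499 0.3127 0.0000
    outer loop
      vertex 1.024 6.988 0.000
      vertex 0.012 3.914 9.450
      vertex 1.024 6.988 9.450
    endloop
  endfacet
  facet normal -0.8928 -0.4504 0.0000
    outer loop
      vertex 0.012 3.914 0.000
      vertex 1.470 1.024 0.000
      vertex 1.470 1.024 9.450
    endloop
  endfacet
  facet normal -0.8928 -0.4504 0.0000
    outer loop
      vertex 0.012 3.914 0.000
      vertex 1.470 1.024 9.450
      vertex 0.012 3.914 9.450
    endloop
  endfacet
  facet normal -0.3127 -0.9499 0.0000
    outer loop
      vertex 1.470 1.024 0.000
      vertex 4.544 0.012 0.000
      vertex 4.544 0.012 9.450
    endloop
  endfacet
  facet normal -0.3127 -0.9499 0.0000
    outer loop
      vertex 1.470 1.024 0.000
      vertex 4.544 0.012 9.450
      vertex 1.470 1.024 9.450
    endloop
  endfacet
  facet normal 0.4504 -0.8928 0.0000
    outer loop
      vertex 4.544 0.012 0.000
      vertex 7.434 1.470 0.000
      vertex 7.434 1.470 9.450
    endloop
  endfacet
  facet normal 0.4504 -0.8928 0.0000
    outer loop
      vertex 4.544 0.012 0.000
      vertex 7.434 1.470 9.450
      vertex 4.544 0.012 9.450
    endloop
  endfacet
  facet normal 0.9499 -0.3127 0.0000
    outer loop
      vertex 7.434 1.470 0.000
      vertex 8.446 4.544 0.000
      vertex 8.446 4.544 9.450
    endloop
  endfacet
  facet normal 0.9499 -0.3127 0.0000
    outer loop
      vertex 7.434 1.470 0.000
      vertex 8.446 4.544 9.450
      vertex 7.434 1.470 9.450
    endloop
  endfacet
endsolid part

The G0 Z moves step by Δz≈2.362 mm. Every layer's G1 loop is the same polygon, so the solid is a straight extrusion of it from z=0 to z≈9.45. Closing with flat bottom and top caps and triangulating gives 28 facets — a regular 8-sided prism (a cylinder approximated with 8 flat sides), circumscribed radius ≈ 4.23 mm, height ≈ 9.45 mm.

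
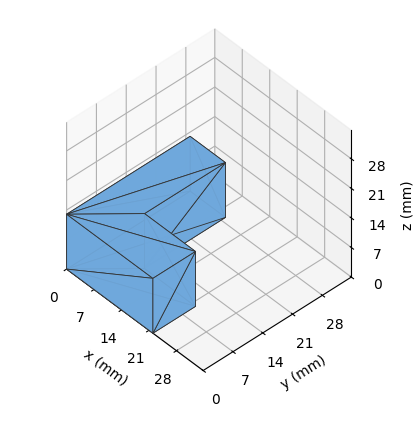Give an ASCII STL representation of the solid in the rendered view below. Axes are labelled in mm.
Reading the render: the shape is an L-shaped prism: outer 22 × 29 mm, arm thicknesses ≈ 10 mm (horizontal) and 9 mm (vertical), extruded 13 mm in z (dimensions read to the nearest mm from the axis ticks). For the STL, each face is triangulated and given an outward normal.

solid part
  facet normal 0.0000 0.0000 -1.0000
    outer loop
      vertex 22.0 10.0 0.0
      vertex 22.0 0.0 0.0
      vertex 0.0 0.0 0.0
    endloop
  endfacet
  facet normal 0.0000 0.0000 -1.0000
    outer loop
      vertex 9.0 10.0 0.0
      vertex 22.0 10.0 0.0
      vertex 0.0 0.0 0.0
    endloop
  endfacet
  facet normal 0.0000 0.0000 -1.0000
    outer loop
      vertex 9.0 29.0 0.0
      vertex 9.0 10.0 0.0
      vertex 0.0 0.0 0.0
    endloop
  endfacet
  facet normal 0.0000 0.0000 -1.0000
    outer loop
      vertex 0.0 29.0 0.0
      vertex 9.0 29.0 0.0
      vertex 0.0 0.0 0.0
    endloop
  endfacet
  facet normal 0.0000 0.0000 1.0000
    outer loop
      vertex 0.0 0.0 13.0
      vertex 22.0 0.0 13.0
      vertex 22.0 10.0 13.0
    endloop
  endfacet
  facet normal 0.0000 0.0000 1.0000
    outer loop
      vertex 0.0 0.0 13.0
      vertex 22.0 10.0 13.0
      vertex 9.0 10.0 13.0
    endloop
  endfacet
  facet normal 0.0000 0.0000 1.0000
    outer loop
      vertex 0.0 0.0 13.0
      vertex 9.0 10.0 13.0
      vertex 9.0 29.0 13.0
    endloop
  endfacet
  facet normal 0.0000 0.0000 1.0000
    outer loop
      vertex 0.0 0.0 13.0
      vertex 9.0 29.0 13.0
      vertex 0.0 29.0 13.0
    endloop
  endfacet
  facet normal 0.0000 -1.0000 0.0000
    outer loop
      vertex 0.0 0.0 0.0
      vertex 22.0 0.0 0.0
      vertex 22.0 0.0 13.0
    endloop
  endfacet
  facet normal 0.0000 -1.0000 0.0000
    outer loop
      vertex 0.0 0.0 0.0
      vertex 22.0 0.0 13.0
      vertex 0.0 0.0 13.0
    endloop
  endfacet
  facet normal 1.0000 0.0000 0.0000
    outer loop
      vertex 22.0 0.0 0.0
      vertex 22.0 10.0 0.0
      vertex 22.0 10.0 13.0
    endloop
  endfacet
  facet normal 1.0000 0.0000 0.0000
    outer loop
      vertex 22.0 0.0 0.0
      vertex 22.0 10.0 13.0
      vertex 22.0 0.0 13.0
    endloop
  endfacet
  facet normal 0.0000 1.0000 0.0000
    outer loop
      vertex 22.0 10.0 0.0
      vertex 9.0 10.0 0.0
      vertex 9.0 10.0 13.0
    endloop
  endfacet
  facet normal 0.0000 1.0000 0.0000
    outer loop
      vertex 22.0 10.0 0.0
      vertex 9.0 10.0 13.0
      vertex 22.0 10.0 13.0
    endloop
  endfacet
  facet normal 1.0000 0.0000 0.0000
    outer loop
      vertex 9.0 10.0 0.0
      vertex 9.0 29.0 0.0
      vertex 9.0 29.0 13.0
    endloop
  endfacet
  facet normal 1.0000 0.0000 0.0000
    outer loop
      vertex 9.0 10.0 0.0
      vertex 9.0 29.0 13.0
      vertex 9.0 10.0 13.0
    endloop
  endfacet
  facet normal 0.0000 1.0000 0.0000
    outer loop
      vertex 9.0 29.0 0.0
      vertex 0.0 29.0 0.0
      vertex 0.0 29.0 13.0
    endloop
  endfacet
  facet normal 0.0000 1.0000 0.0000
    outer loop
      vertex 9.0 29.0 0.0
      vertex 0.0 29.0 13.0
      vertex 9.0 29.0 13.0
    endloop
  endfacet
  facet normal -1.0000 0.0000 0.0000
    outer loop
      vertex 0.0 29.0 0.0
      vertex 0.0 0.0 0.0
      vertex 0.0 0.0 13.0
    endloop
  endfacet
  facet normal -1.0000 0.0000 0.0000
    outer loop
      vertex 0.0 29.0 0.0
      vertex 0.0 0.0 13.0
      vertex 0.0 29.0 13.0
    endloop
  endfacet
endsolid part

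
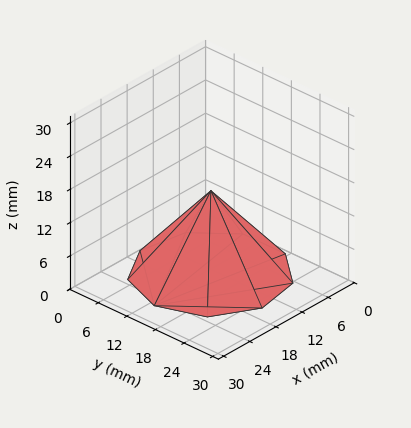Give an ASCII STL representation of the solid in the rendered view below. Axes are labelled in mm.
Reading the render: the shape is a regular 9-sided pyramid, base circumscribed radius ≈ 13 mm, apex at z ≈ 15 mm (dimensions read to the nearest mm from the axis ticks). For the STL, each face is triangulated and given an outward normal.

solid part
  facet normal 0.0000 0.0000 -1.0000
    outer loop
      vertex 15.257 25.803 0.000
      vertex 22.959 21.356 0.000
      vertex 26.000 13.000 0.000
    endloop
  endfacet
  facet normal 0.0000 0.0000 -1.0000
    outer loop
      vertex 6.500 24.258 0.000
      vertex 15.257 25.803 0.000
      vertex 26.000 13.000 0.000
    endloop
  endfacet
  facet normal 0.0000 0.0000 -1.0000
    outer loop
      vertex 0.784 17.446 0.000
      vertex 6.500 24.258 0.000
      vertex 26.000 13.000 0.000
    endloop
  endfacet
  facet normal 0.0000 0.0000 -1.0000
    outer loop
      vertex 0.784 8.554 0.000
      vertex 0.784 17.446 0.000
      vertex 26.000 13.000 0.000
    endloop
  endfacet
  facet normal 0.0000 0.0000 -1.0000
    outer loop
      vertex 6.500 1.742 0.000
      vertex 0.784 8.554 0.000
      vertex 26.000 13.000 0.000
    endloop
  endfacet
  facet normal 0.0000 0.0000 -1.0000
    outer loop
      vertex 15.257 0.197 0.000
      vertex 6.500 1.742 0.000
      vertex 26.000 13.000 0.000
    endloop
  endfacet
  facet normal 0.0000 0.0000 -1.0000
    outer loop
      vertex 22.959 4.644 0.000
      vertex 15.257 0.197 0.000
      vertex 26.000 13.000 0.000
    endloop
  endfacet
  facet normal 0.7286 0.2652 0.6315
    outer loop
      vertex 26.000 13.000 0.000
      vertex 22.959 21.356 0.000
      vertex 13.000 13.000 15.000
    endloop
  endfacet
  facet normal 0.3877 0.6715 0.6315
    outer loop
      vertex 22.959 21.356 0.000
      vertex 15.257 25.803 0.000
      vertex 13.000 13.000 15.000
    endloop
  endfacet
  facet normal -0.1347 0.7636 0.6315
    outer loop
      vertex 15.257 25.803 0.000
      vertex 6.500 24.258 0.000
      vertex 13.000 13.000 15.000
    endloop
  endfacet
  facet normal -0.5940 0.4984 0.6315
    outer loop
      vertex 6.500 24.258 0.000
      vertex 0.784 17.446 0.000
      vertex 13.000 13.000 15.000
    endloop
  endfacet
  facet normal -0.7754 0.0000 0.6315
    outer loop
      vertex 0.784 17.446 0.000
      vertex 0.784 8.554 0.000
      vertex 13.000 13.000 15.000
    endloop
  endfacet
  facet normal -0.5940 -0.4984 0.6315
    outer loop
      vertex 0.784 8.554 0.000
      vertex 6.500 1.742 0.000
      vertex 13.000 13.000 15.000
    endloop
  endfacet
  facet normal -0.1347 -0.7636 0.6315
    outer loop
      vertex 6.500 1.742 0.000
      vertex 15.257 0.197 0.000
      vertex 13.000 13.000 15.000
    endloop
  endfacet
  facet normal 0.3877 -0.6715 0.6315
    outer loop
      vertex 15.257 0.197 0.000
      vertex 22.959 4.644 0.000
      vertex 13.000 13.000 15.000
    endloop
  endfacet
  facet normal 0.7286 -0.2652 0.6315
    outer loop
      vertex 22.959 4.644 0.000
      vertex 26.000 13.000 0.000
      vertex 13.000 13.000 15.000
    endloop
  endfacet
endsolid part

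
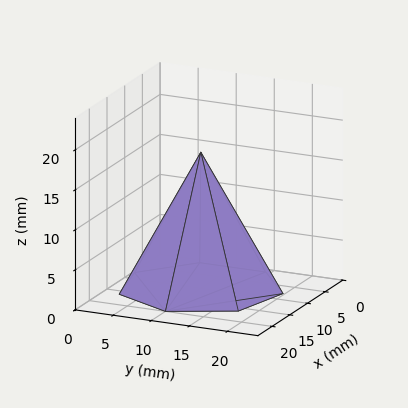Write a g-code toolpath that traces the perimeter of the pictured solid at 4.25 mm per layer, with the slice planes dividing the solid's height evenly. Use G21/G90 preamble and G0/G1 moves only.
Reading the render: the shape is a regular 7-sided pyramid, base circumscribed radius ≈ 10 mm, apex at z ≈ 17 mm (dimensions read to the nearest mm from the axis ticks). For the g-code, the solid's height is divided into equal slices at the stated Δz and each level perimeter traced with G1 moves after a G0 lift.

; perimeter-only toolpath
G21 ; units = mm
G90 ; absolute positioning
G28 ; home
; layer 1
G0 Z4.25
G0 X17.50 Y10.00
G1 X14.67 Y15.87
G1 X8.33 Y17.31
G1 X3.24 Y13.25
G1 X3.24 Y6.75
G1 X8.33 Y2.69
G1 X14.67 Y4.13
G1 X17.50 Y10.00
; layer 2
G0 Z8.50
G0 X15.00 Y10.00
G1 X13.12 Y13.91
G1 X8.88 Y14.88
G1 X5.50 Y12.17
G1 X5.50 Y7.83
G1 X8.88 Y5.12
G1 X13.12 Y6.09
G1 X15.00 Y10.00
; layer 3
G0 Z12.75
G0 X12.50 Y10.00
G1 X11.56 Y11.96
G1 X9.44 Y12.44
G1 X7.75 Y11.09
G1 X7.75 Y8.91
G1 X9.44 Y7.56
G1 X11.56 Y8.04
G1 X12.50 Y10.00
M2 ; end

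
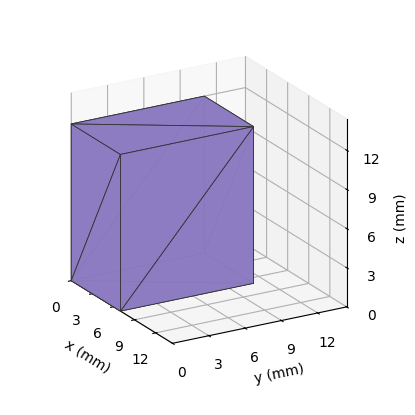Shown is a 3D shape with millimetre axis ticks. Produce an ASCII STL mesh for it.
Reading the render: the shape is a rectangular box, roughly 7 × 11 mm footprint and 12 mm tall (dimensions read to the nearest mm from the axis ticks). For the STL, each face is triangulated and given an outward normal.

solid part
  facet normal 0.0000 0.0000 -1.0000
    outer loop
      vertex 7.00 11.00 0.00
      vertex 7.00 0.00 0.00
      vertex 0.00 0.00 0.00
    endloop
  endfacet
  facet normal 0.0000 0.0000 -1.0000
    outer loop
      vertex 0.00 11.00 0.00
      vertex 7.00 11.00 0.00
      vertex 0.00 0.00 0.00
    endloop
  endfacet
  facet normal 0.0000 0.0000 1.0000
    outer loop
      vertex 0.00 0.00 12.00
      vertex 7.00 0.00 12.00
      vertex 7.00 11.00 12.00
    endloop
  endfacet
  facet normal 0.0000 0.0000 1.0000
    outer loop
      vertex 0.00 0.00 12.00
      vertex 7.00 11.00 12.00
      vertex 0.00 11.00 12.00
    endloop
  endfacet
  facet normal 0.0000 -1.0000 0.0000
    outer loop
      vertex 0.00 0.00 0.00
      vertex 7.00 0.00 0.00
      vertex 7.00 0.00 12.00
    endloop
  endfacet
  facet normal 0.0000 -1.0000 0.0000
    outer loop
      vertex 0.00 0.00 0.00
      vertex 7.00 0.00 12.00
      vertex 0.00 0.00 12.00
    endloop
  endfacet
  facet normal 0.0000 1.0000 0.0000
    outer loop
      vertex 7.00 11.00 12.00
      vertex 7.00 11.00 0.00
      vertex 0.00 11.00 0.00
    endloop
  endfacet
  facet normal 0.0000 1.0000 0.0000
    outer loop
      vertex 0.00 11.00 12.00
      vertex 7.00 11.00 12.00
      vertex 0.00 11.00 0.00
    endloop
  endfacet
  facet normal -1.0000 0.0000 0.0000
    outer loop
      vertex 0.00 11.00 12.00
      vertex 0.00 11.00 0.00
      vertex 0.00 0.00 0.00
    endloop
  endfacet
  facet normal -1.0000 0.0000 0.0000
    outer loop
      vertex 0.00 0.00 12.00
      vertex 0.00 11.00 12.00
      vertex 0.00 0.00 0.00
    endloop
  endfacet
  facet normal 1.0000 0.0000 0.0000
    outer loop
      vertex 7.00 0.00 0.00
      vertex 7.00 11.00 0.00
      vertex 7.00 11.00 12.00
    endloop
  endfacet
  facet normal 1.0000 0.0000 0.0000
    outer loop
      vertex 7.00 0.00 0.00
      vertex 7.00 11.00 12.00
      vertex 7.00 0.00 12.00
    endloop
  endfacet
endsolid part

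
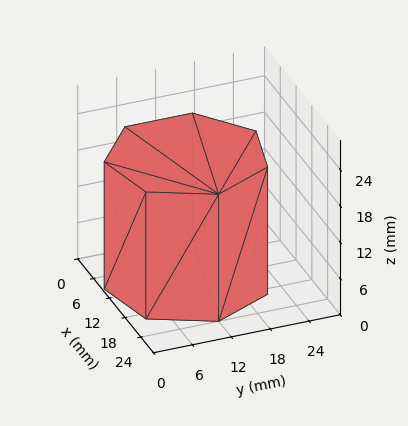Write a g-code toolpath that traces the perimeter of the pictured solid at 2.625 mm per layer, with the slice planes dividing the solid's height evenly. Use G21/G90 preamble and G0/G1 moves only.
Reading the render: the shape is a regular 7-sided prism (a cylinder approximated with 7 flat sides), circumscribed radius ≈ 12 mm, height ≈ 21 mm (dimensions read to the nearest mm from the axis ticks). For the g-code, the solid's height is divided into equal slices at the stated Δz and each level perimeter traced with G1 moves after a G0 lift.

; perimeter-only toolpath
G21 ; units = mm
G90 ; absolute positioning
G28 ; home
; layer 1
G0 Z2.625
G0 X24.000 Y12.000
G1 X19.482 Y21.382
G1 X9.330 Y23.699
G1 X1.188 Y17.207
G1 X1.188 Y6.793
G1 X9.330 Y0.301
G1 X19.482 Y2.618
G1 X24.000 Y12.000
; layer 2
G0 Z5.250
G0 X24.000 Y12.000
G1 X19.482 Y21.382
G1 X9.330 Y23.699
G1 X1.188 Y17.207
G1 X1.188 Y6.793
G1 X9.330 Y0.301
G1 X19.482 Y2.618
G1 X24.000 Y12.000
; layer 3
G0 Z7.875
G0 X24.000 Y12.000
G1 X19.482 Y21.382
G1 X9.330 Y23.699
G1 X1.188 Y17.207
G1 X1.188 Y6.793
G1 X9.330 Y0.301
G1 X19.482 Y2.618
G1 X24.000 Y12.000
; layer 4
G0 Z10.500
G0 X24.000 Y12.000
G1 X19.482 Y21.382
G1 X9.330 Y23.699
G1 X1.188 Y17.207
G1 X1.188 Y6.793
G1 X9.330 Y0.301
G1 X19.482 Y2.618
G1 X24.000 Y12.000
; layer 5
G0 Z13.125
G0 X24.000 Y12.000
G1 X19.482 Y21.382
G1 X9.330 Y23.699
G1 X1.188 Y17.207
G1 X1.188 Y6.793
G1 X9.330 Y0.301
G1 X19.482 Y2.618
G1 X24.000 Y12.000
; layer 6
G0 Z15.750
G0 X24.000 Y12.000
G1 X19.482 Y21.382
G1 X9.330 Y23.699
G1 X1.188 Y17.207
G1 X1.188 Y6.793
G1 X9.330 Y0.301
G1 X19.482 Y2.618
G1 X24.000 Y12.000
; layer 7
G0 Z18.375
G0 X24.000 Y12.000
G1 X19.482 Y21.382
G1 X9.330 Y23.699
G1 X1.188 Y17.207
G1 X1.188 Y6.793
G1 X9.330 Y0.301
G1 X19.482 Y2.618
G1 X24.000 Y12.000
; layer 8
G0 Z21.000
G0 X24.000 Y12.000
G1 X19.482 Y21.382
G1 X9.330 Y23.699
G1 X1.188 Y17.207
G1 X1.188 Y6.793
G1 X9.330 Y0.301
G1 X19.482 Y2.618
G1 X24.000 Y12.000
M2 ; end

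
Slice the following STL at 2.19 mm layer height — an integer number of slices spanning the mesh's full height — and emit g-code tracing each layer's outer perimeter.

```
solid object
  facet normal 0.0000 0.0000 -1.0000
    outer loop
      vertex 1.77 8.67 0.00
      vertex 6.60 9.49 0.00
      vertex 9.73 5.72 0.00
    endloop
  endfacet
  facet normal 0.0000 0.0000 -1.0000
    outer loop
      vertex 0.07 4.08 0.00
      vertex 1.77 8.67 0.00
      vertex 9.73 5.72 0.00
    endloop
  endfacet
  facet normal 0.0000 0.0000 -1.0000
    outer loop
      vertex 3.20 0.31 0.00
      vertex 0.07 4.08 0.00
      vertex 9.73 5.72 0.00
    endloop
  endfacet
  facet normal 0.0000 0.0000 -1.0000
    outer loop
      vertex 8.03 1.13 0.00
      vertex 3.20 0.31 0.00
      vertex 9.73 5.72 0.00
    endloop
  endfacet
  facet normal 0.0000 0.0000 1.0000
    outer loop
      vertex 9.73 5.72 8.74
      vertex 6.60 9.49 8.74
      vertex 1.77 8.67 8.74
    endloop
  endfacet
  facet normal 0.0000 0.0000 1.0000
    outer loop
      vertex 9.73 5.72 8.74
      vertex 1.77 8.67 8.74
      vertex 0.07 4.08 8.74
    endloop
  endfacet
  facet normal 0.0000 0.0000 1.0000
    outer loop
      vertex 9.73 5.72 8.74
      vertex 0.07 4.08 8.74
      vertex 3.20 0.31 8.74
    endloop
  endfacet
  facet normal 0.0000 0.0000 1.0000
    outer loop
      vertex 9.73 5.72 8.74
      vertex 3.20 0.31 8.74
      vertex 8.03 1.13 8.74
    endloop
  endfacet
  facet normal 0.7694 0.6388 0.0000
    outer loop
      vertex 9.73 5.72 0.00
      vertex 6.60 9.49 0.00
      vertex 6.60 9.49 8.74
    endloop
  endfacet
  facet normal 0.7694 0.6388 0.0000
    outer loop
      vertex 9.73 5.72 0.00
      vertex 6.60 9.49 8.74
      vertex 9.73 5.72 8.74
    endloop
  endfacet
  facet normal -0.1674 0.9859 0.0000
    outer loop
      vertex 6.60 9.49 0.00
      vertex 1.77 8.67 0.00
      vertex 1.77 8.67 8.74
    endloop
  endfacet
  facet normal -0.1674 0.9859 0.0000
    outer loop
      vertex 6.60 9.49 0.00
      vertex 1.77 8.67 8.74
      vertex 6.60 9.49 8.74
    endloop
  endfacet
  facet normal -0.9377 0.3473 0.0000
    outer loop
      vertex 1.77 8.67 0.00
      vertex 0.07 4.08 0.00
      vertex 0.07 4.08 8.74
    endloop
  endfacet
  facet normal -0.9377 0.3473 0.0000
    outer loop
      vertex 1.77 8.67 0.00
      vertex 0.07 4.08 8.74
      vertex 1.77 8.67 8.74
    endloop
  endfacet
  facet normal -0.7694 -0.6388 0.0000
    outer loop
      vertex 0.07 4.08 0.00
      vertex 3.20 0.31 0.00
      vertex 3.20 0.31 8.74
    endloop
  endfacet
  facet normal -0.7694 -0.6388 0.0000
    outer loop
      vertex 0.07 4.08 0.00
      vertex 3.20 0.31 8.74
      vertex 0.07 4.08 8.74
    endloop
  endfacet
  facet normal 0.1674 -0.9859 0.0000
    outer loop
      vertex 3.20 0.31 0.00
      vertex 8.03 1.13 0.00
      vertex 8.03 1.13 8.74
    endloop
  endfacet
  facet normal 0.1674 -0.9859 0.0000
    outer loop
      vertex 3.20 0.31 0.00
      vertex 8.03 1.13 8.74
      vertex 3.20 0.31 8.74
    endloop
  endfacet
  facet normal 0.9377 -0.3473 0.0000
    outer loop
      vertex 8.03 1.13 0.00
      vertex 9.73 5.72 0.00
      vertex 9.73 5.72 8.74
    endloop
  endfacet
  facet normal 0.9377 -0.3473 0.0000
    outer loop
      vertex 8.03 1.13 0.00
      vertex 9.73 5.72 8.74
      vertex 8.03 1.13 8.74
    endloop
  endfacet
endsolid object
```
; perimeter-only toolpath
G21 ; units = mm
G90 ; absolute positioning
G28 ; home
; layer 1
G0 Z2.19
G0 X9.73 Y5.72
G1 X6.60 Y9.49
G1 X1.77 Y8.67
G1 X0.07 Y4.08
G1 X3.20 Y0.31
G1 X8.03 Y1.13
G1 X9.73 Y5.72
; layer 2
G0 Z4.37
G0 X9.73 Y5.72
G1 X6.60 Y9.49
G1 X1.77 Y8.67
G1 X0.07 Y4.08
G1 X3.20 Y0.31
G1 X8.03 Y1.13
G1 X9.73 Y5.72
; layer 3
G0 Z6.55
G0 X9.73 Y5.72
G1 X6.60 Y9.49
G1 X1.77 Y8.67
G1 X0.07 Y4.08
G1 X3.20 Y0.31
G1 X8.03 Y1.13
G1 X9.73 Y5.72
; layer 4
G0 Z8.74
G0 X9.73 Y5.72
G1 X6.60 Y9.49
G1 X1.77 Y8.67
G1 X0.07 Y4.08
G1 X3.20 Y0.31
G1 X8.03 Y1.13
G1 X9.73 Y5.72
M2 ; end

The solid is a regular 6-sided prism (a cylinder approximated with 6 flat sides), circumscribed radius ≈ 4.9 mm, height ≈ 8.74 mm. Slicing at Δz = 2.19 mm — 4 equal slices spanning the solid's height, so layer i sits at z = i·h/4 — gives 4 non-empty perimeters. Each is a 6-segment closed polygon; G0 lifts to the layer z and rapids to the start vertex, then G1 traces the edges.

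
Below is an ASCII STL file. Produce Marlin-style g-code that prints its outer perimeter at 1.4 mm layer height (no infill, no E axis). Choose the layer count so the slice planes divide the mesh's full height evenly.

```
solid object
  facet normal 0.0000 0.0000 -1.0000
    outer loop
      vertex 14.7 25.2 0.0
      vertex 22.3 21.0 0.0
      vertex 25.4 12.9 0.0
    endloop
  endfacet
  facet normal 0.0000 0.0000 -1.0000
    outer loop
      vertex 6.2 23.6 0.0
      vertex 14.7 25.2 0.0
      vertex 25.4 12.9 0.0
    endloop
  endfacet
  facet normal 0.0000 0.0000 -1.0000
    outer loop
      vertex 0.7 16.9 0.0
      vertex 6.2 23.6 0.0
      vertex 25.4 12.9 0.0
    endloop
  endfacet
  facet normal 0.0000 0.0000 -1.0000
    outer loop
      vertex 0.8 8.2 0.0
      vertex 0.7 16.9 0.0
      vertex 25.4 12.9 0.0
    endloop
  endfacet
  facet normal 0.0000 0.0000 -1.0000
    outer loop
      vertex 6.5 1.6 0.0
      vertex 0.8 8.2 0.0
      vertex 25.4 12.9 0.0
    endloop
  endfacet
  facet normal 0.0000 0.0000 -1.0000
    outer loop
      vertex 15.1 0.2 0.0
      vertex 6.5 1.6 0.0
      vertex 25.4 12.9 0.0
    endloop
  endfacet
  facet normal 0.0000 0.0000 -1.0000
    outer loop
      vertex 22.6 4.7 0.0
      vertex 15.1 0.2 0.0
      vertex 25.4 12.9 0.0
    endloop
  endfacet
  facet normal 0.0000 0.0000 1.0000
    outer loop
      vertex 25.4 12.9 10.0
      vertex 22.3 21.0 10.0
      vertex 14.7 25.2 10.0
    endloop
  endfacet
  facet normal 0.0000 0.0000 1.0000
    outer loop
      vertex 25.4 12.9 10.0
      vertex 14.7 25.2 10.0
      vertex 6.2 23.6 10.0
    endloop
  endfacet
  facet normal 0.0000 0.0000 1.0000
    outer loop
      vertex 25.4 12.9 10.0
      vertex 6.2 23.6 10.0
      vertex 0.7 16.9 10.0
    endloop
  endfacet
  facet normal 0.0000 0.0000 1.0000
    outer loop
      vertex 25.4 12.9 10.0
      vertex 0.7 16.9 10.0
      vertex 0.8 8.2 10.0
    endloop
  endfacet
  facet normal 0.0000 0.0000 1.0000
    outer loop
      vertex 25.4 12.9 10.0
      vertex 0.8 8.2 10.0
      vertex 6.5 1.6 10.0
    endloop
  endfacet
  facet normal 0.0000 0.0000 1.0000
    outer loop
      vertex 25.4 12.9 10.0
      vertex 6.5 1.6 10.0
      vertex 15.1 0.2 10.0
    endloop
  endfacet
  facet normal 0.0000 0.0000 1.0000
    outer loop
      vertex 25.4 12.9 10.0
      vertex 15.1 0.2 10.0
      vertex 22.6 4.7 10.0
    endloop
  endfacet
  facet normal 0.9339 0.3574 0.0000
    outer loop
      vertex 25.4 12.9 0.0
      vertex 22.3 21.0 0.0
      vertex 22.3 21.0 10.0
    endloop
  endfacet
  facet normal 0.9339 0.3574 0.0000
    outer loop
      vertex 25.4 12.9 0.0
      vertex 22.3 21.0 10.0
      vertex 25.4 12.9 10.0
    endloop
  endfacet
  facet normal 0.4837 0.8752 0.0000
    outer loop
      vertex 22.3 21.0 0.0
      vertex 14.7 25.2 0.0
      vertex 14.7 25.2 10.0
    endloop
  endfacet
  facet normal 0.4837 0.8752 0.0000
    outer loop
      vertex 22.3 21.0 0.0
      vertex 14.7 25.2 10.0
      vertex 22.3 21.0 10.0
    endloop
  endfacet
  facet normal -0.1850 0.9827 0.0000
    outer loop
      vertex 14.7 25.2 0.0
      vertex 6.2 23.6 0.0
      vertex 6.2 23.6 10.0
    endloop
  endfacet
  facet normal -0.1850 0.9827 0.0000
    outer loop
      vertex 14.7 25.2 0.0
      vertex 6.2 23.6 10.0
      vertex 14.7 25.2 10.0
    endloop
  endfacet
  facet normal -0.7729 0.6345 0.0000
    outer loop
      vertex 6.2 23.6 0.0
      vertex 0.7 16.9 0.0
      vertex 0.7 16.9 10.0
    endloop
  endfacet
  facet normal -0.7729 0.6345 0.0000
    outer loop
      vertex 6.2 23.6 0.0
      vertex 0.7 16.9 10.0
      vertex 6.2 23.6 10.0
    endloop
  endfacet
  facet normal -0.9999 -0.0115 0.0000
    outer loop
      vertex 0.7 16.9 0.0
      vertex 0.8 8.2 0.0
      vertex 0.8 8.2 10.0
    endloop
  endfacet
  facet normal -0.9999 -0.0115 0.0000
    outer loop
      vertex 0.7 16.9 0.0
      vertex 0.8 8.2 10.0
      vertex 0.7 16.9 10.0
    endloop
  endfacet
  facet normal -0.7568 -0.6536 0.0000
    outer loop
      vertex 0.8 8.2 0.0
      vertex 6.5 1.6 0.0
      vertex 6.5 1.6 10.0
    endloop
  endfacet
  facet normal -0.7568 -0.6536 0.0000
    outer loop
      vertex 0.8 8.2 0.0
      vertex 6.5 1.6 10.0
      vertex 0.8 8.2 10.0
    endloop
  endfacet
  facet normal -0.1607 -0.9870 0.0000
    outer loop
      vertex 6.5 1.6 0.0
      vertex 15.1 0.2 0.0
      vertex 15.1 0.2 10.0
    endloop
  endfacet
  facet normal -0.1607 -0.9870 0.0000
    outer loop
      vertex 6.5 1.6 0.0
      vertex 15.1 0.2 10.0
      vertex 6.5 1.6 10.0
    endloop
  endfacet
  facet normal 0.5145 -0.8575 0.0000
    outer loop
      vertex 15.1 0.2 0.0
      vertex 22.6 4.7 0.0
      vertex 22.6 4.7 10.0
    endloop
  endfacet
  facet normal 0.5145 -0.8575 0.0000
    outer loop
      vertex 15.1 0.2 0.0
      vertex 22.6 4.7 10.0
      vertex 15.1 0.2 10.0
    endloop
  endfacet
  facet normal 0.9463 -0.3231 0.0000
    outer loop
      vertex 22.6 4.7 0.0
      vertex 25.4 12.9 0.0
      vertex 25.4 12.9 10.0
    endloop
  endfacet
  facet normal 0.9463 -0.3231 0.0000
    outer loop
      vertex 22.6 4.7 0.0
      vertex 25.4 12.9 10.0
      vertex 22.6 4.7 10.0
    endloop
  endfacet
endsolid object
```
; perimeter-only toolpath
G21 ; units = mm
G90 ; absolute positioning
G28 ; home
; layer 1
G0 Z1.4
G0 X25.4 Y12.9
G1 X22.3 Y21.0
G1 X14.7 Y25.2
G1 X6.2 Y23.6
G1 X0.7 Y16.9
G1 X0.8 Y8.2
G1 X6.5 Y1.6
G1 X15.1 Y0.2
G1 X22.6 Y4.7
G1 X25.4 Y12.9
; layer 2
G0 Z2.9
G0 X25.4 Y12.9
G1 X22.3 Y21.0
G1 X14.7 Y25.2
G1 X6.2 Y23.6
G1 X0.7 Y16.9
G1 X0.8 Y8.2
G1 X6.5 Y1.6
G1 X15.1 Y0.2
G1 X22.6 Y4.7
G1 X25.4 Y12.9
; layer 3
G0 Z4.3
G0 X25.4 Y12.9
G1 X22.3 Y21.0
G1 X14.7 Y25.2
G1 X6.2 Y23.6
G1 X0.7 Y16.9
G1 X0.8 Y8.2
G1 X6.5 Y1.6
G1 X15.1 Y0.2
G1 X22.6 Y4.7
G1 X25.4 Y12.9
; layer 4
G0 Z5.7
G0 X25.4 Y12.9
G1 X22.3 Y21.0
G1 X14.7 Y25.2
G1 X6.2 Y23.6
G1 X0.7 Y16.9
G1 X0.8 Y8.2
G1 X6.5 Y1.6
G1 X15.1 Y0.2
G1 X22.6 Y4.7
G1 X25.4 Y12.9
; layer 5
G0 Z7.1
G0 X25.4 Y12.9
G1 X22.3 Y21.0
G1 X14.7 Y25.2
G1 X6.2 Y23.6
G1 X0.7 Y16.9
G1 X0.8 Y8.2
G1 X6.5 Y1.6
G1 X15.1 Y0.2
G1 X22.6 Y4.7
G1 X25.4 Y12.9
; layer 6
G0 Z8.6
G0 X25.4 Y12.9
G1 X22.3 Y21.0
G1 X14.7 Y25.2
G1 X6.2 Y23.6
G1 X0.7 Y16.9
G1 X0.8 Y8.2
G1 X6.5 Y1.6
G1 X15.1 Y0.2
G1 X22.6 Y4.7
G1 X25.4 Y12.9
; layer 7
G0 Z10.0
G0 X25.4 Y12.9
G1 X22.3 Y21.0
G1 X14.7 Y25.2
G1 X6.2 Y23.6
G1 X0.7 Y16.9
G1 X0.8 Y8.2
G1 X6.5 Y1.6
G1 X15.1 Y0.2
G1 X22.6 Y4.7
G1 X25.4 Y12.9
M2 ; end

The solid is a regular 9-sided prism (a cylinder approximated with 9 flat sides), circumscribed radius ≈ 12.7 mm, height ≈ 10 mm. Slicing at Δz = 1.4 mm — 7 equal slices spanning the solid's height, so layer i sits at z = i·h/7 — gives 7 non-empty perimeters. Each is a 9-segment closed polygon; G0 lifts to the layer z and rapids to the start vertex, then G1 traces the edges.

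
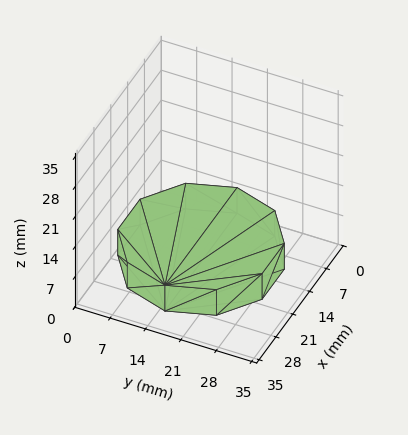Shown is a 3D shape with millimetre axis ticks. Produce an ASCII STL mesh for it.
Reading the render: the shape is a regular 10-sided prism (a cylinder approximated with 10 flat sides), circumscribed radius ≈ 15 mm, height ≈ 6 mm (dimensions read to the nearest mm from the axis ticks). For the STL, each face is triangulated and given an outward normal.

solid part
  facet normal 0.0000 0.0000 -1.0000
    outer loop
      vertex 19.635 29.266 0.000
      vertex 27.135 23.817 0.000
      vertex 30.000 15.000 0.000
    endloop
  endfacet
  facet normal 0.0000 0.0000 -1.0000
    outer loop
      vertex 10.365 29.266 0.000
      vertex 19.635 29.266 0.000
      vertex 30.000 15.000 0.000
    endloop
  endfacet
  facet normal 0.0000 0.0000 -1.0000
    outer loop
      vertex 2.865 23.817 0.000
      vertex 10.365 29.266 0.000
      vertex 30.000 15.000 0.000
    endloop
  endfacet
  facet normal 0.0000 0.0000 -1.0000
    outer loop
      vertex 0.000 15.000 0.000
      vertex 2.865 23.817 0.000
      vertex 30.000 15.000 0.000
    endloop
  endfacet
  facet normal 0.0000 0.0000 -1.0000
    outer loop
      vertex 2.865 6.183 0.000
      vertex 0.000 15.000 0.000
      vertex 30.000 15.000 0.000
    endloop
  endfacet
  facet normal 0.0000 0.0000 -1.0000
    outer loop
      vertex 10.365 0.734 0.000
      vertex 2.865 6.183 0.000
      vertex 30.000 15.000 0.000
    endloop
  endfacet
  facet normal 0.0000 0.0000 -1.0000
    outer loop
      vertex 19.635 0.734 0.000
      vertex 10.365 0.734 0.000
      vertex 30.000 15.000 0.000
    endloop
  endfacet
  facet normal 0.0000 0.0000 -1.0000
    outer loop
      vertex 27.135 6.183 0.000
      vertex 19.635 0.734 0.000
      vertex 30.000 15.000 0.000
    endloop
  endfacet
  facet normal 0.0000 0.0000 1.0000
    outer loop
      vertex 30.000 15.000 6.000
      vertex 27.135 23.817 6.000
      vertex 19.635 29.266 6.000
    endloop
  endfacet
  facet normal 0.0000 0.0000 1.0000
    outer loop
      vertex 30.000 15.000 6.000
      vertex 19.635 29.266 6.000
      vertex 10.365 29.266 6.000
    endloop
  endfacet
  facet normal 0.0000 0.0000 1.0000
    outer loop
      vertex 30.000 15.000 6.000
      vertex 10.365 29.266 6.000
      vertex 2.865 23.817 6.000
    endloop
  endfacet
  facet normal 0.0000 0.0000 1.0000
    outer loop
      vertex 30.000 15.000 6.000
      vertex 2.865 23.817 6.000
      vertex 0.000 15.000 6.000
    endloop
  endfacet
  facet normal 0.0000 0.0000 1.0000
    outer loop
      vertex 30.000 15.000 6.000
      vertex 0.000 15.000 6.000
      vertex 2.865 6.183 6.000
    endloop
  endfacet
  facet normal 0.0000 0.0000 1.0000
    outer loop
      vertex 30.000 15.000 6.000
      vertex 2.865 6.183 6.000
      vertex 10.365 0.734 6.000
    endloop
  endfacet
  facet normal 0.0000 0.0000 1.0000
    outer loop
      vertex 30.000 15.000 6.000
      vertex 10.365 0.734 6.000
      vertex 19.635 0.734 6.000
    endloop
  endfacet
  facet normal 0.0000 0.0000 1.0000
    outer loop
      vertex 30.000 15.000 6.000
      vertex 19.635 0.734 6.000
      vertex 27.135 6.183 6.000
    endloop
  endfacet
  facet normal 0.9511 0.3090 0.0000
    outer loop
      vertex 30.000 15.000 0.000
      vertex 27.135 23.817 0.000
      vertex 27.135 23.817 6.000
    endloop
  endfacet
  facet normal 0.9511 0.3090 0.0000
    outer loop
      vertex 30.000 15.000 0.000
      vertex 27.135 23.817 6.000
      vertex 30.000 15.000 6.000
    endloop
  endfacet
  facet normal 0.5878 0.8090 0.0000
    outer loop
      vertex 27.135 23.817 0.000
      vertex 19.635 29.266 0.000
      vertex 19.635 29.266 6.000
    endloop
  endfacet
  facet normal 0.5878 0.8090 0.0000
    outer loop
      vertex 27.135 23.817 0.000
      vertex 19.635 29.266 6.000
      vertex 27.135 23.817 6.000
    endloop
  endfacet
  facet normal 0.0000 1.0000 0.0000
    outer loop
      vertex 19.635 29.266 0.000
      vertex 10.365 29.266 0.000
      vertex 10.365 29.266 6.000
    endloop
  endfacet
  facet normal 0.0000 1.0000 0.0000
    outer loop
      vertex 19.635 29.266 0.000
      vertex 10.365 29.266 6.000
      vertex 19.635 29.266 6.000
    endloop
  endfacet
  facet normal -0.5878 0.8090 0.0000
    outer loop
      vertex 10.365 29.266 0.000
      vertex 2.865 23.817 0.000
      vertex 2.865 23.817 6.000
    endloop
  endfacet
  facet normal -0.5878 0.8090 0.0000
    outer loop
      vertex 10.365 29.266 0.000
      vertex 2.865 23.817 6.000
      vertex 10.365 29.266 6.000
    endloop
  endfacet
  facet normal -0.9511 0.3090 0.0000
    outer loop
      vertex 2.865 23.817 0.000
      vertex 0.000 15.000 0.000
      vertex 0.000 15.000 6.000
    endloop
  endfacet
  facet normal -0.9511 0.3090 0.0000
    outer loop
      vertex 2.865 23.817 0.000
      vertex 0.000 15.000 6.000
      vertex 2.865 23.817 6.000
    endloop
  endfacet
  facet normal -0.9511 -0.3090 0.0000
    outer loop
      vertex 0.000 15.000 0.000
      vertex 2.865 6.183 0.000
      vertex 2.865 6.183 6.000
    endloop
  endfacet
  facet normal -0.9511 -0.3090 0.0000
    outer loop
      vertex 0.000 15.000 0.000
      vertex 2.865 6.183 6.000
      vertex 0.000 15.000 6.000
    endloop
  endfacet
  facet normal -0.5878 -0.8090 0.0000
    outer loop
      vertex 2.865 6.183 0.000
      vertex 10.365 0.734 0.000
      vertex 10.365 0.734 6.000
    endloop
  endfacet
  facet normal -0.5878 -0.8090 0.0000
    outer loop
      vertex 2.865 6.183 0.000
      vertex 10.365 0.734 6.000
      vertex 2.865 6.183 6.000
    endloop
  endfacet
  facet normal 0.0000 -1.0000 0.0000
    outer loop
      vertex 10.365 0.734 0.000
      vertex 19.635 0.734 0.000
      vertex 19.635 0.734 6.000
    endloop
  endfacet
  facet normal 0.0000 -1.0000 0.0000
    outer loop
      vertex 10.365 0.734 0.000
      vertex 19.635 0.734 6.000
      vertex 10.365 0.734 6.000
    endloop
  endfacet
  facet normal 0.5878 -0.8090 0.0000
    outer loop
      vertex 19.635 0.734 0.000
      vertex 27.135 6.183 0.000
      vertex 27.135 6.183 6.000
    endloop
  endfacet
  facet normal 0.5878 -0.8090 0.0000
    outer loop
      vertex 19.635 0.734 0.000
      vertex 27.135 6.183 6.000
      vertex 19.635 0.734 6.000
    endloop
  endfacet
  facet normal 0.9511 -0.3090 0.0000
    outer loop
      vertex 27.135 6.183 0.000
      vertex 30.000 15.000 0.000
      vertex 30.000 15.000 6.000
    endloop
  endfacet
  facet normal 0.9511 -0.3090 0.0000
    outer loop
      vertex 27.135 6.183 0.000
      vertex 30.000 15.000 6.000
      vertex 27.135 6.183 6.000
    endloop
  endfacet
endsolid part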